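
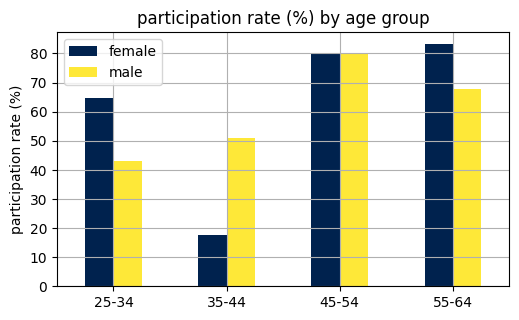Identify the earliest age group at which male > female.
25-34: male ≈ 40 vs female ≈ 60 (not yet); 35-44: male ≈ 50 vs female ≈ 20 (first crossover).

35-44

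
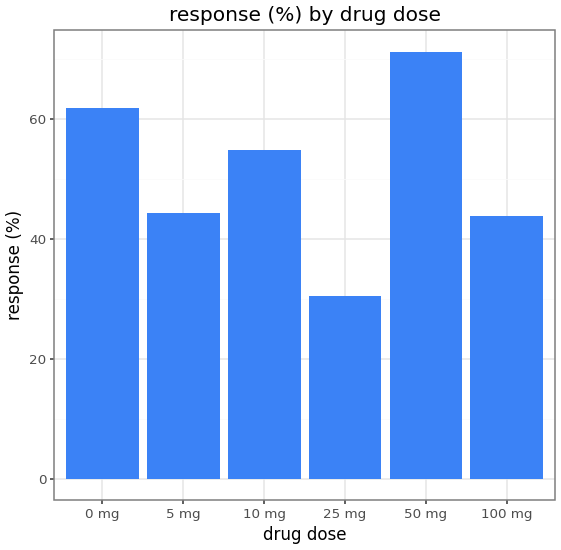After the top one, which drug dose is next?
Top 3: 50 mg ≈ 70, 0 mg ≈ 60, 10 mg ≈ 50.

0 mg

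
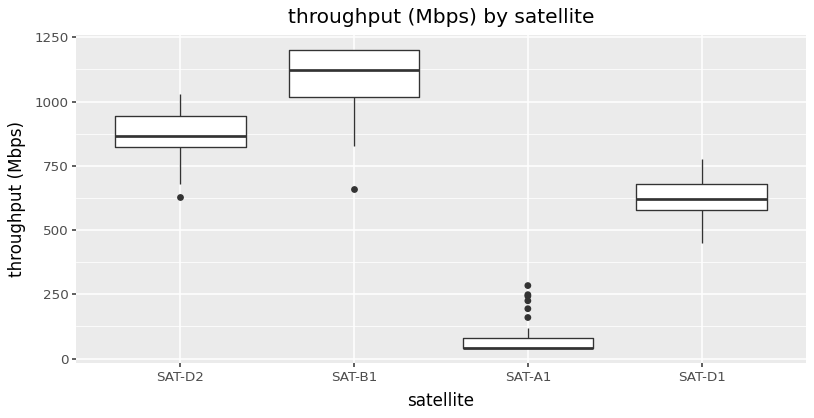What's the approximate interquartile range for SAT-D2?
Q3 ≈ 900, Q1 ≈ 800; IQR ≈ 100.

≈ 100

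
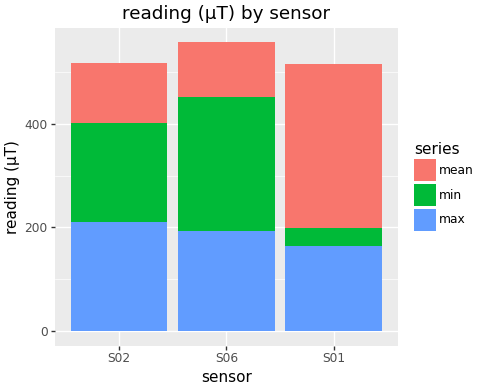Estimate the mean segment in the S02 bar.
mean top ≈ 500, bottom ≈ 400; segment ≈ 100.

≈ 100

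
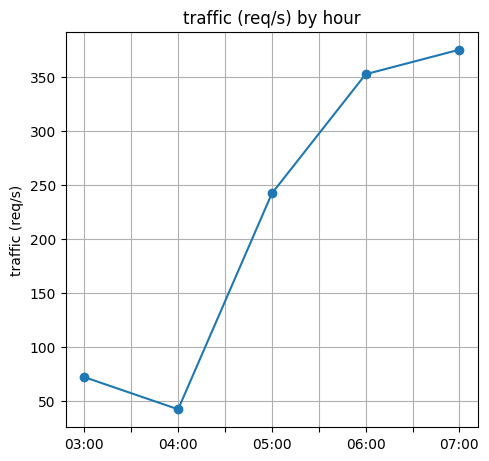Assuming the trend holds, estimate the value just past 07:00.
Last three: 250, 350, 400 → slope ≈ 75/step → next ≈ 475.

≈ 475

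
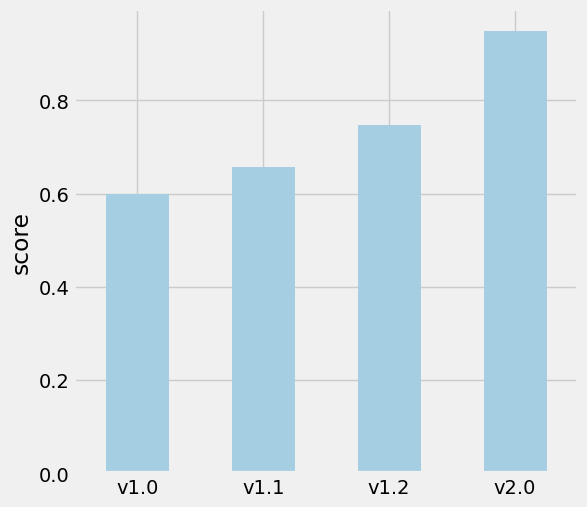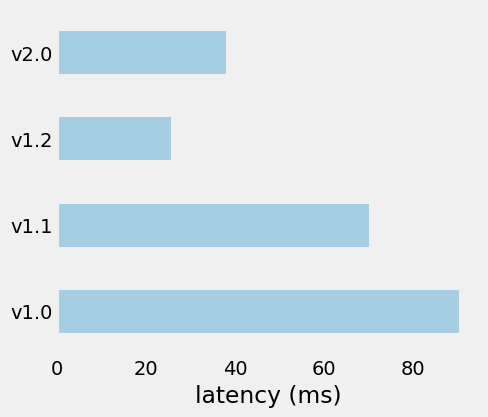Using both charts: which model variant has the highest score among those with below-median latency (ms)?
Chart 2 median latency (ms) ≈ 50; below-median model variants: v1.2, v2.0. Among those, v2.0 has the highest score (≈ 0.9).

v2.0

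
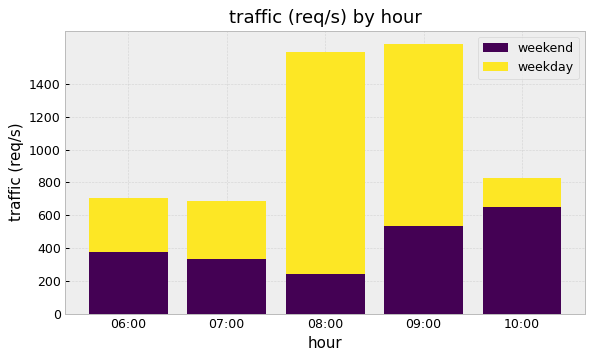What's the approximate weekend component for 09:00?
weekend top ≈ 600, bottom ≈ 0; segment ≈ 600.

≈ 600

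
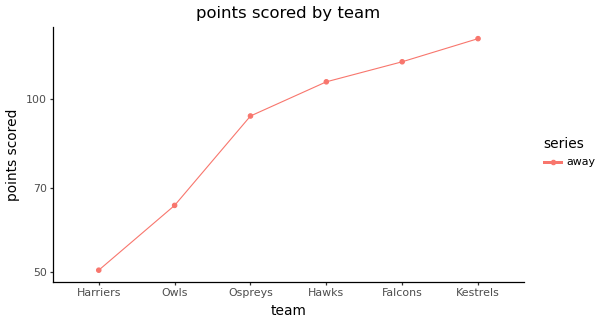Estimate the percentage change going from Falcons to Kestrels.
Falcons ≈ 120, Kestrels ≈ 130; (130 − 120) / 120 ≈ +8.3%.

≈ +8.3%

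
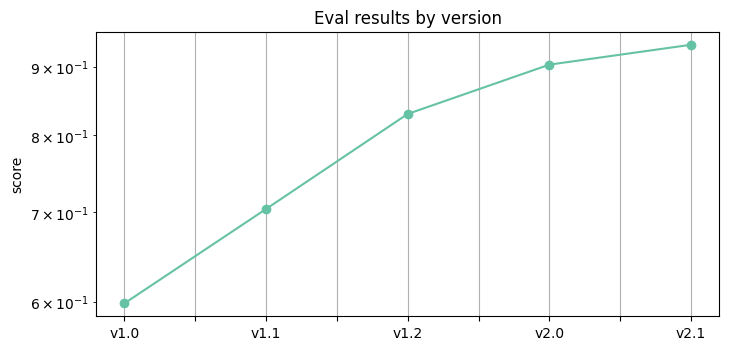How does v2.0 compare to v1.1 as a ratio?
v2.0 ≈ 0.90, v1.1 ≈ 0.70; 0.90/0.70 ≈ 1.29.

≈ 1.29×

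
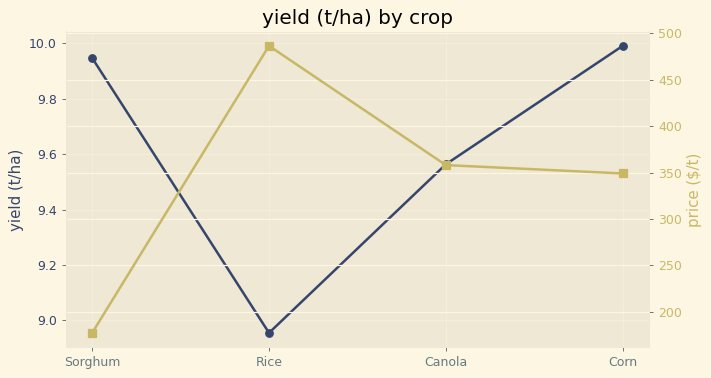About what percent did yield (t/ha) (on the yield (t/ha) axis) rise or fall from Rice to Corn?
Rice ≈ 9.0, Corn ≈ 10.0; (10.0 − 9.0) / 9.0 ≈ +11.1%.

≈ +11.1%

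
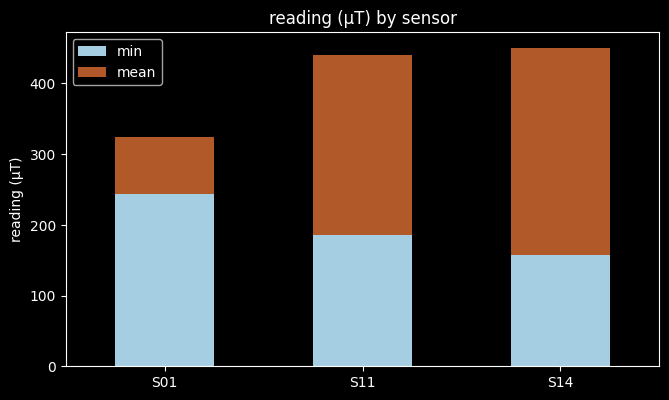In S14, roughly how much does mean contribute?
≈ 300

mean top ≈ 450, bottom ≈ 150; segment ≈ 300.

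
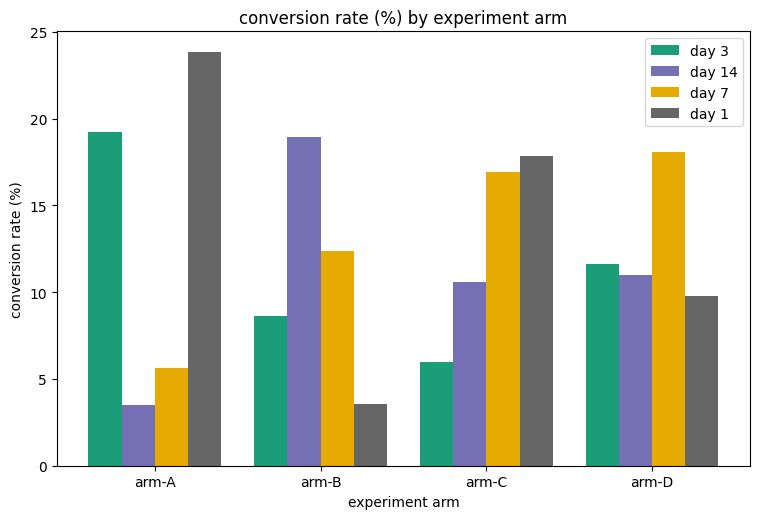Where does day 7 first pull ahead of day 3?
arm-A: day 7 ≈ 6 vs day 3 ≈ 20 (not yet); arm-B: day 7 ≈ 12 vs day 3 ≈ 8 (first crossover).

arm-B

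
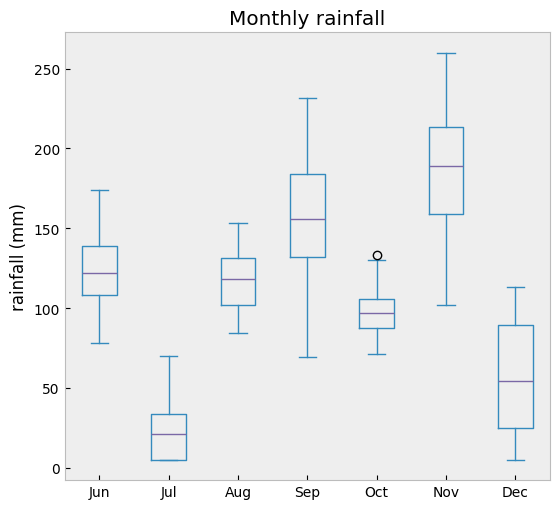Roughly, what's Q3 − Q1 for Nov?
Q3 ≈ 220, Q1 ≈ 160; IQR ≈ 60.

≈ 60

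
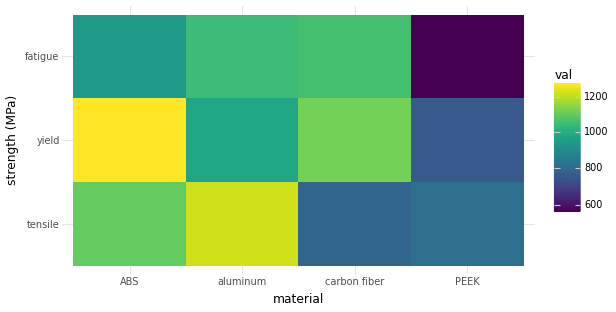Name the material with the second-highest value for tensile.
ABS

Top 3 for tensile: aluminum ≈ 1200, ABS ≈ 1100, PEEK ≈ 800.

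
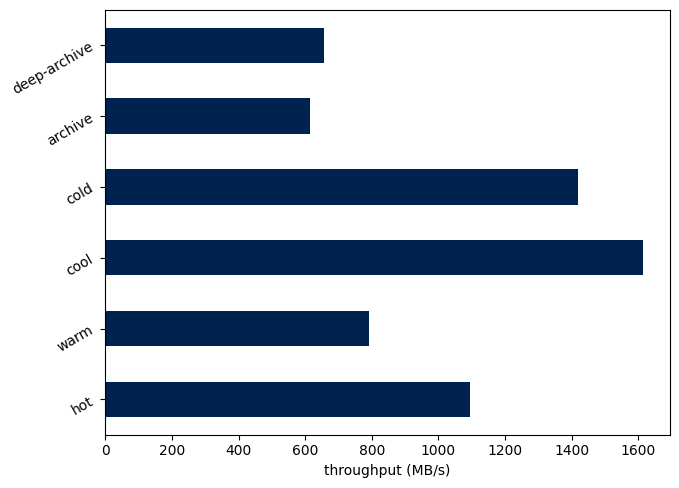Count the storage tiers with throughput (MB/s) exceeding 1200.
2

Above 1200: cool, cold.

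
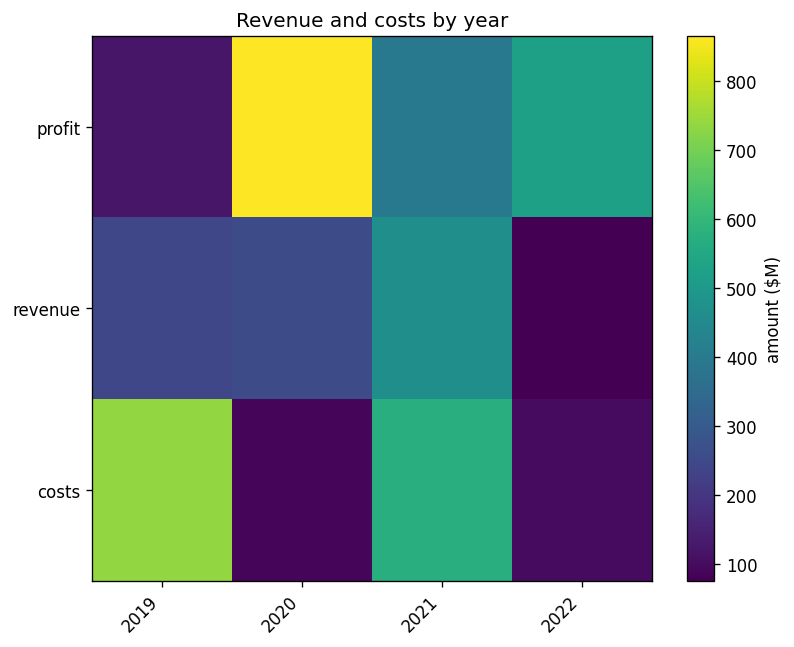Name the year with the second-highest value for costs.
Top 3 for costs: 2019 ≈ 700, 2021 ≈ 600, 2022 ≈ 100.

2021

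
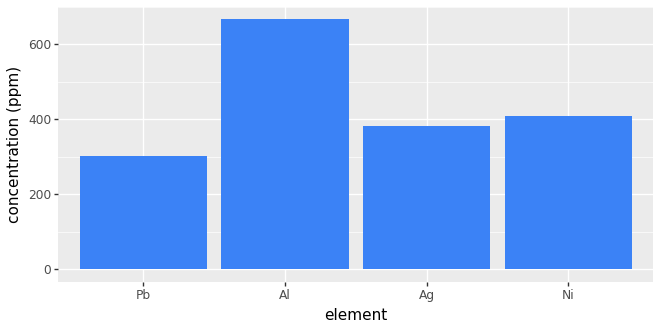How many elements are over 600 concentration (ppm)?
Above 600: Al.

1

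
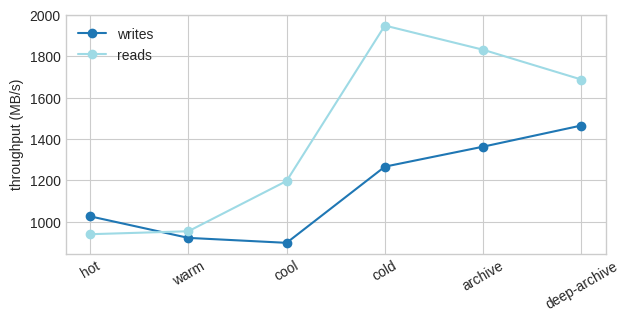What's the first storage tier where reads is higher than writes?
warm

hot: reads ≈ 900 vs writes ≈ 1000 (not yet); warm: reads ≈ 1000 vs writes ≈ 900 (first crossover).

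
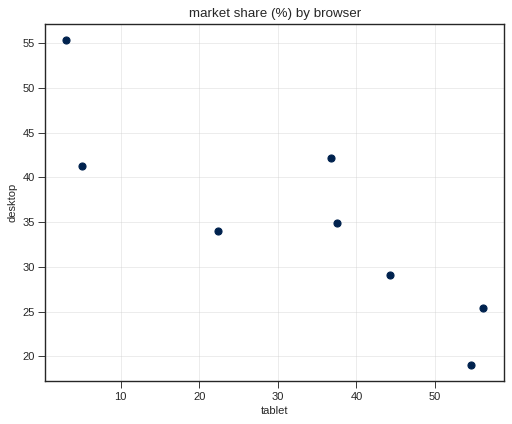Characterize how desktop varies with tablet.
negative, strong

Points are negatively correlated; strong (|r| ≈ 0.9).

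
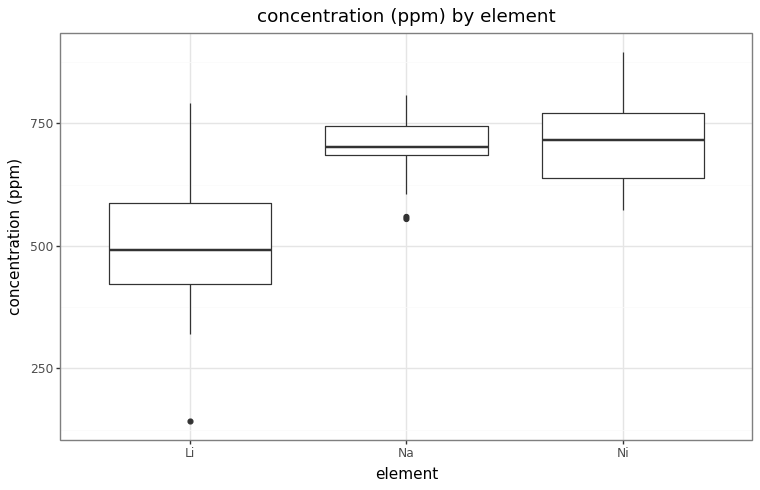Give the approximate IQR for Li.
Q3 ≈ 580, Q1 ≈ 420; IQR ≈ 160.

≈ 160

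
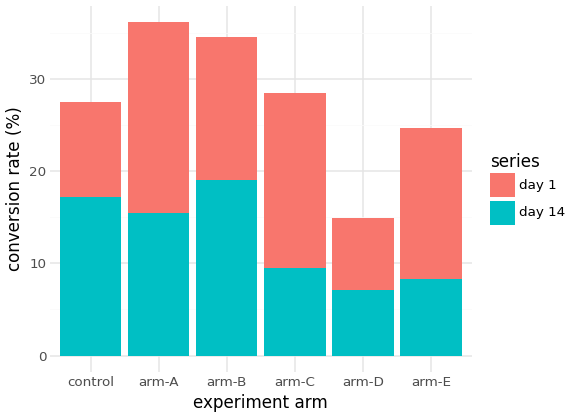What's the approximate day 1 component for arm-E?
day 1 top ≈ 25, bottom ≈ 10; segment ≈ 15.

≈ 15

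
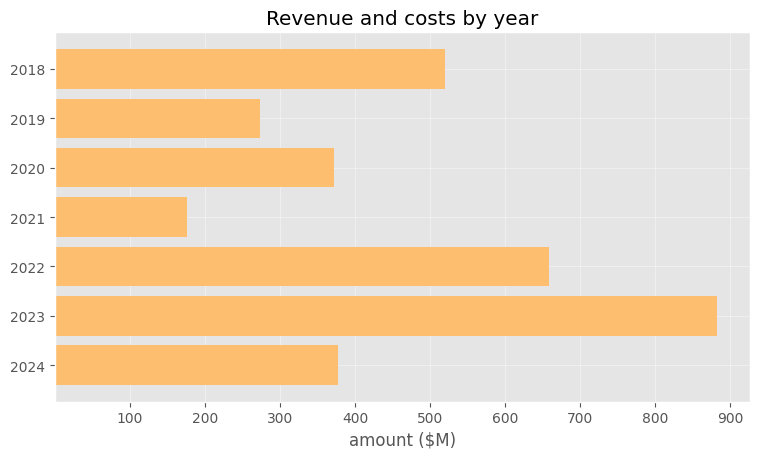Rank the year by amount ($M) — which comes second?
2022

Top 3: 2023 ≈ 900, 2022 ≈ 700, 2018 ≈ 500.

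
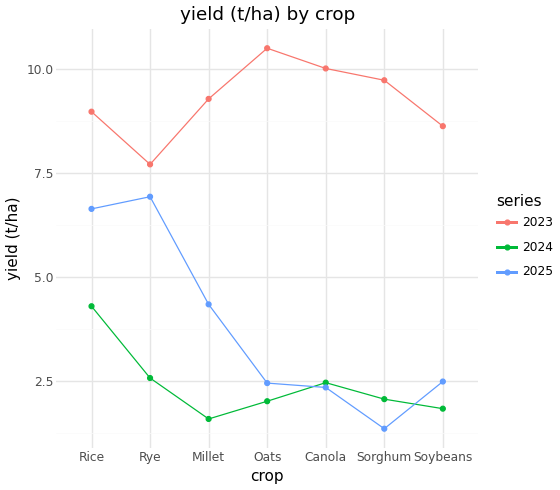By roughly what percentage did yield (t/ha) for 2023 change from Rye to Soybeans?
Rye ≈ 8, Soybeans ≈ 9; (9 − 8) / 8 ≈ +12.5%.

≈ +12.5%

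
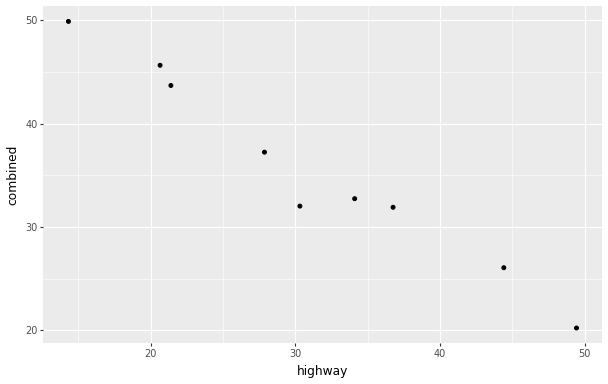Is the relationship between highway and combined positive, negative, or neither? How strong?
Points are negatively correlated; strong (|r| ≈ 1.0).

negative, strong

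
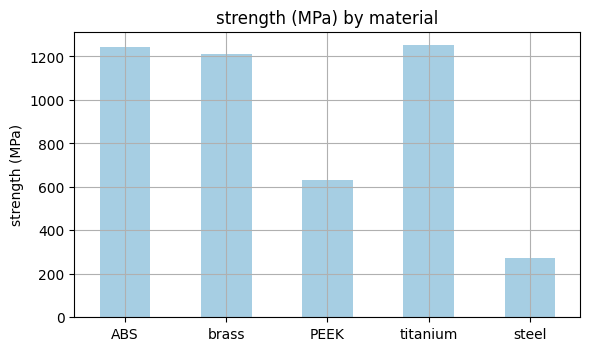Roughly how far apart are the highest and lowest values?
≈ 1000

Max titanium ≈ 1200, min steel ≈ 200; range ≈ 1000.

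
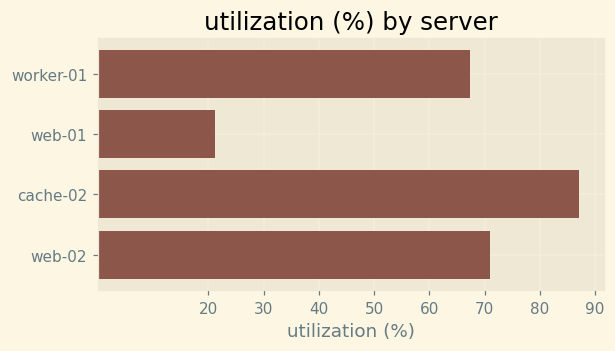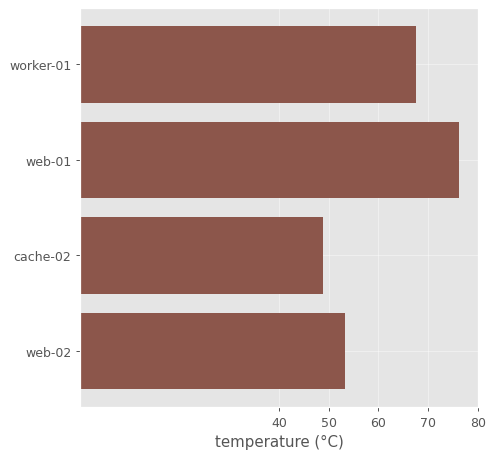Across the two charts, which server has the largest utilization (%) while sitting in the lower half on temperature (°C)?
Chart 2 median temperature (°C) ≈ 60; below-median servers: cache-02, web-02. Among those, cache-02 has the highest utilization (%) (≈ 90).

cache-02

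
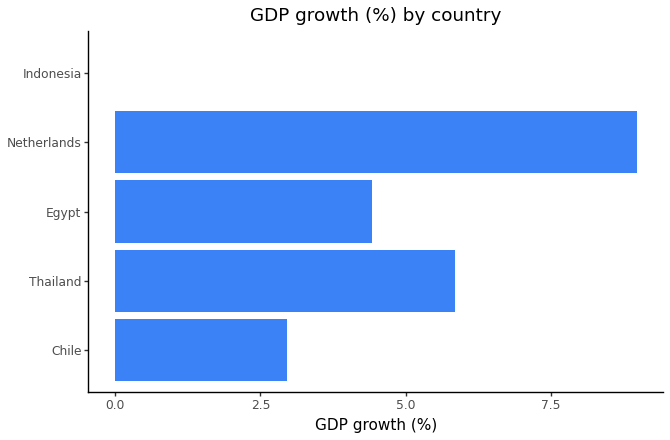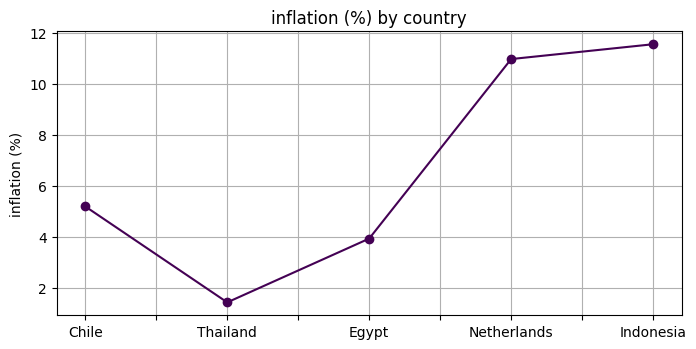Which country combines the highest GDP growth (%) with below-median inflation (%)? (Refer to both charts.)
Thailand

Chart 2 median inflation (%) ≈ 6; below-median countries: Thailand, Egypt. Among those, Thailand has the highest GDP growth (%) (≈ 6).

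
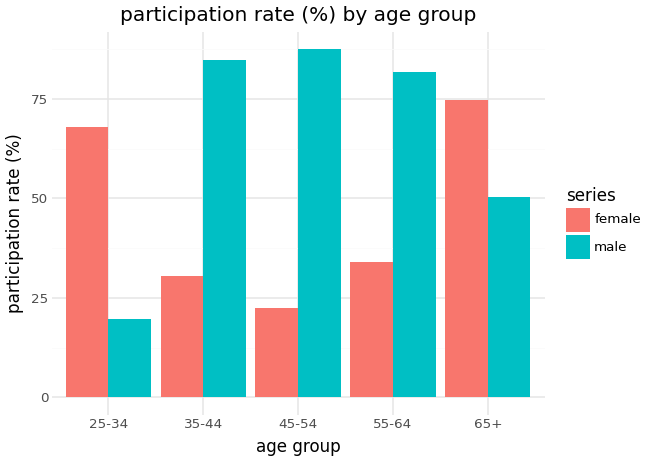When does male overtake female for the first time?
25-34: male ≈ 20 vs female ≈ 70 (not yet); 35-44: male ≈ 80 vs female ≈ 30 (first crossover).

35-44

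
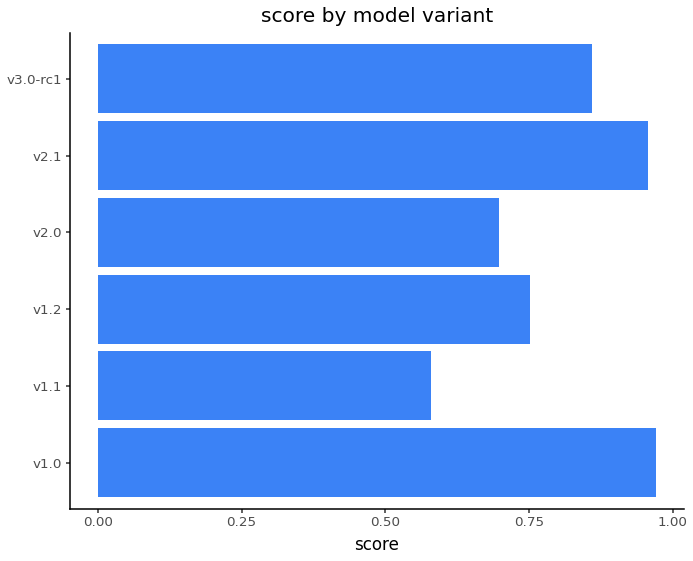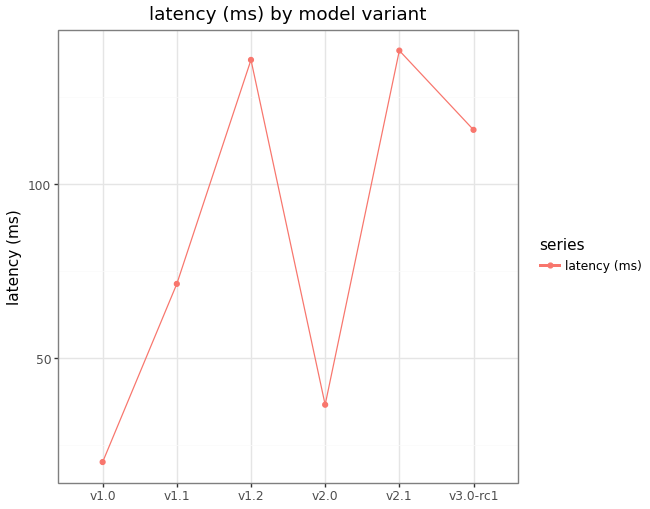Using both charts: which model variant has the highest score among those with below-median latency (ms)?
v1.0

Chart 2 median latency (ms) ≈ 100; below-median model variants: v1.0, v1.1, v2.0. Among those, v1.0 has the highest score (≈ 1).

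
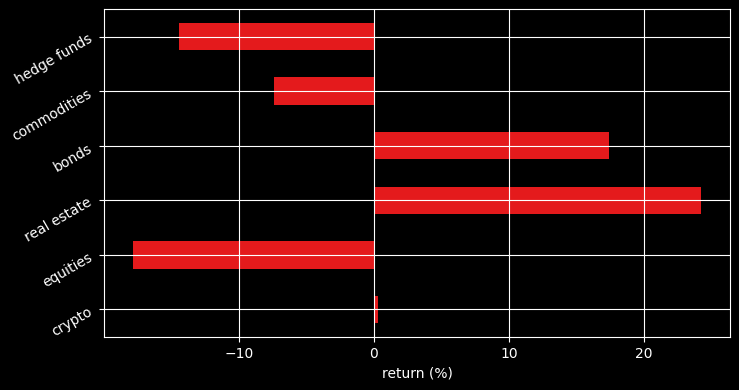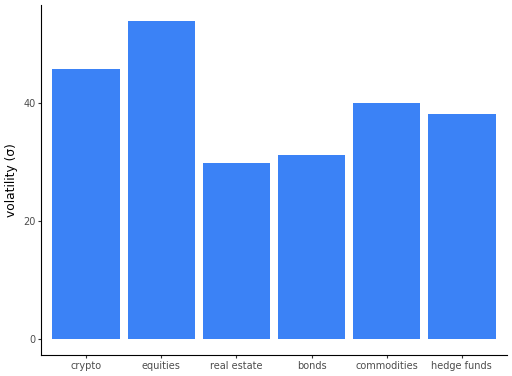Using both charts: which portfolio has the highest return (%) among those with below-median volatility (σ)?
real estate

Chart 2 median volatility (σ) ≈ 40; below-median portfolios: real estate, bonds, hedge funds. Among those, real estate has the highest return (%) (≈ 25).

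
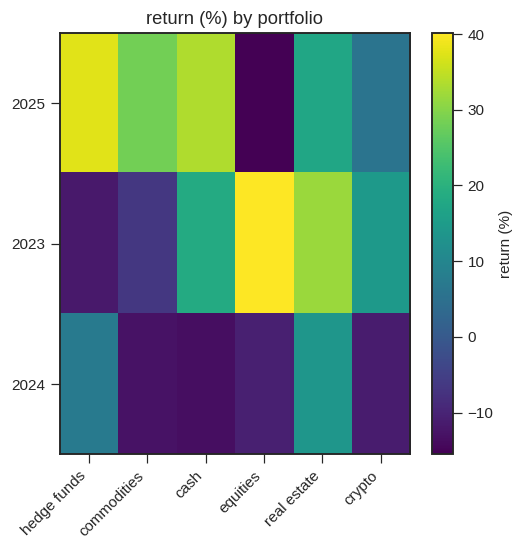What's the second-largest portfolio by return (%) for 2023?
real estate

Top 3 for 2023: equities ≈ 40, real estate ≈ 30, cash ≈ 20.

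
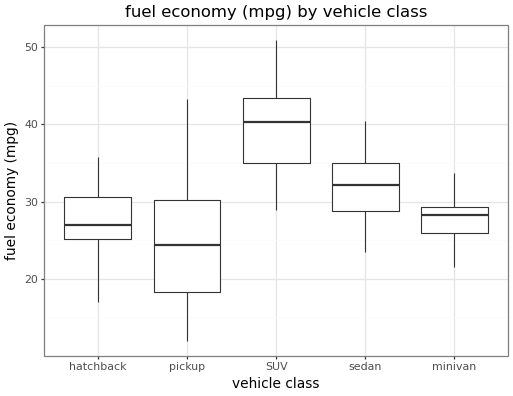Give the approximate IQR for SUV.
Q3 ≈ 44, Q1 ≈ 36; IQR ≈ 8.

≈ 8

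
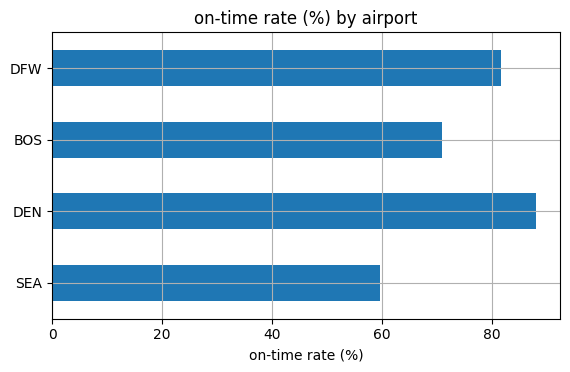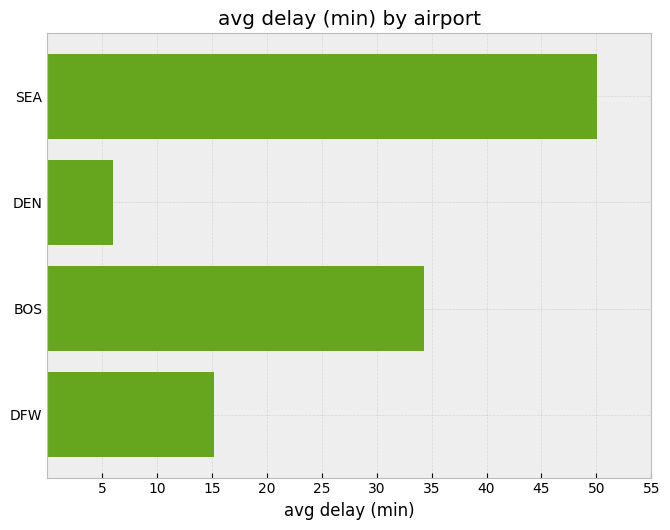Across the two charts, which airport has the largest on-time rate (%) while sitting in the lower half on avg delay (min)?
DEN

Chart 2 median avg delay (min) ≈ 25; below-median airports: DEN, DFW. Among those, DEN has the highest on-time rate (%) (≈ 90).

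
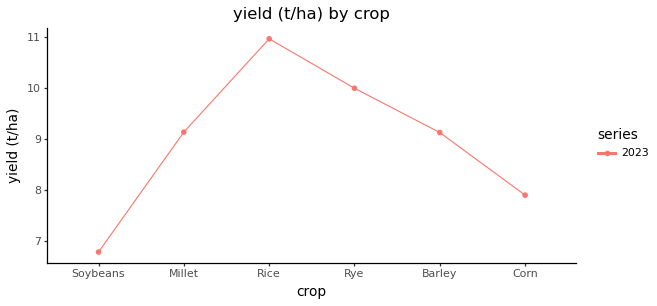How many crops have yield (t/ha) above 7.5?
5

Above 7.5: Millet, Rice, Rye, Barley, Corn.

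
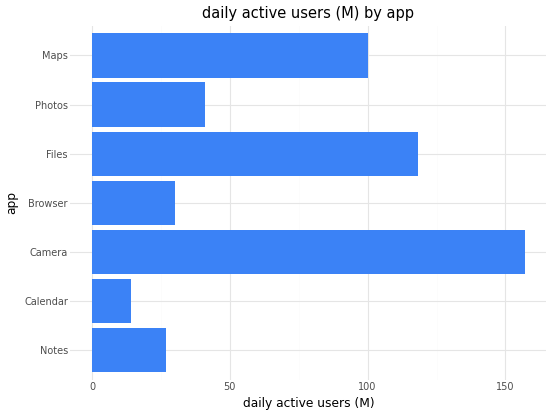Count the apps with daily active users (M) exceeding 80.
Above 80: Camera, Files, Maps.

3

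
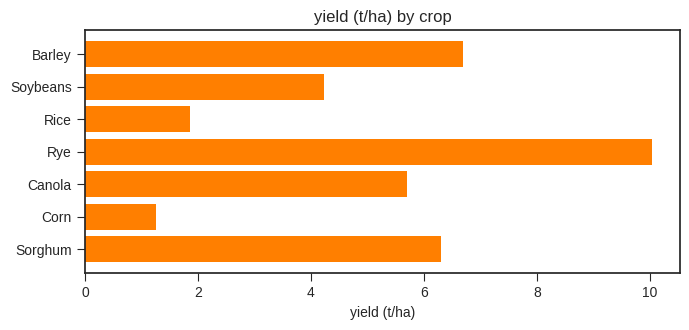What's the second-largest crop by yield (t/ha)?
Top 3: Rye ≈ 10, Barley ≈ 7, Sorghum ≈ 6.

Barley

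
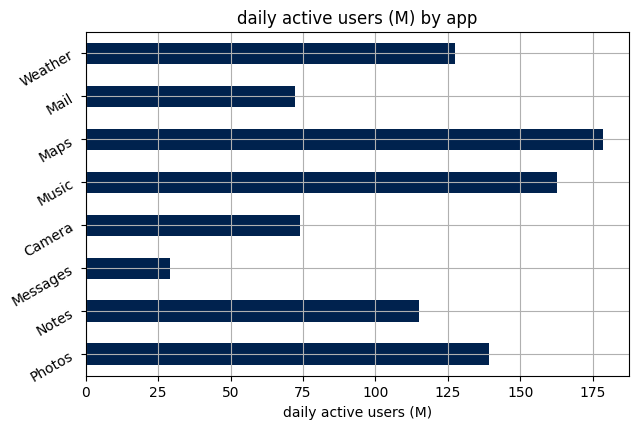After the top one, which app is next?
Music

Top 3: Maps ≈ 180, Music ≈ 160, Photos ≈ 140.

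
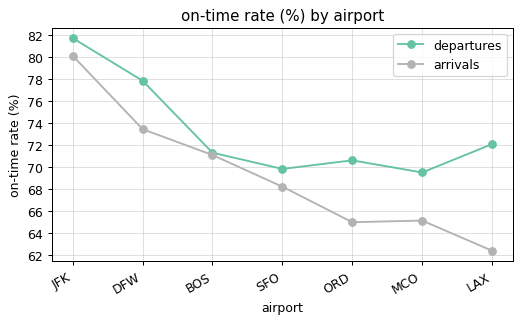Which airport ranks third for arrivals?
Top 4 for arrivals: JFK ≈ 80, DFW ≈ 74, BOS ≈ 72, SFO ≈ 68.

BOS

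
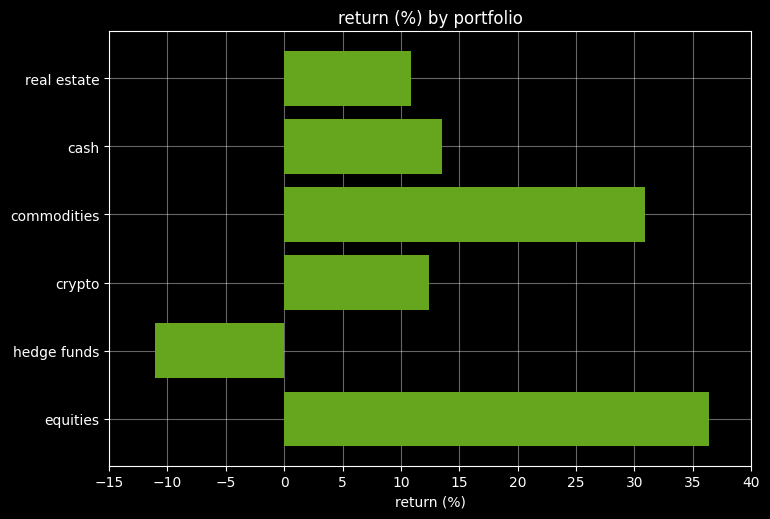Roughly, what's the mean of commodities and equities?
(30 + 35) / 2 ≈ 32.

≈ 32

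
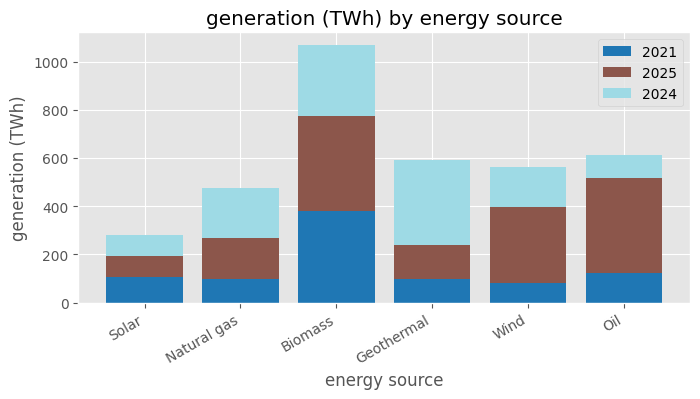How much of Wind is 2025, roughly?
2025 top ≈ 400, bottom ≈ 100; segment ≈ 300.

≈ 300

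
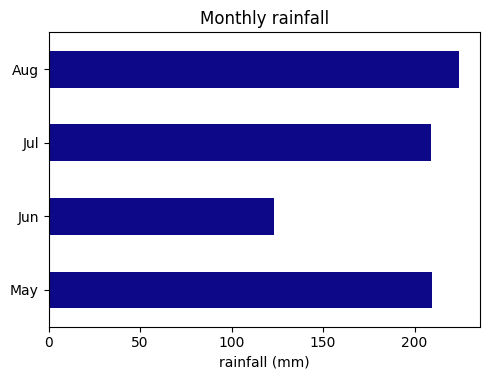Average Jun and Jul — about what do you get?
(120 + 200) / 2 ≈ 160.

≈ 160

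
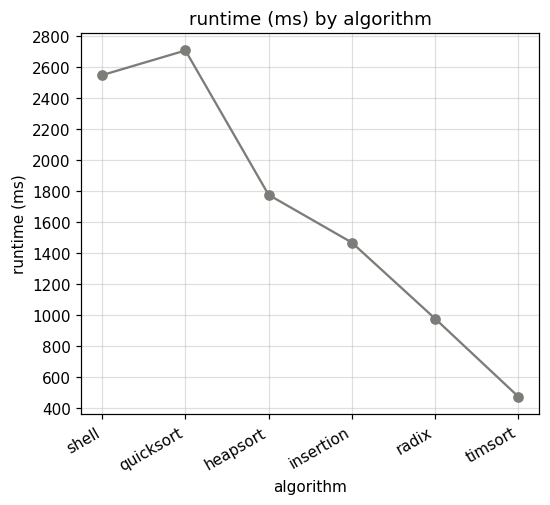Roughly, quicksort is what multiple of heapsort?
≈ 1.56×

quicksort ≈ 2800, heapsort ≈ 1800; 2800/1800 ≈ 1.56.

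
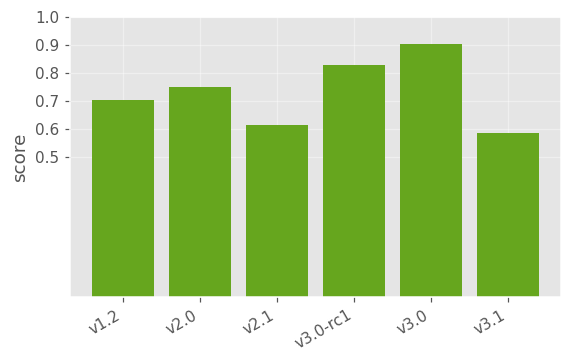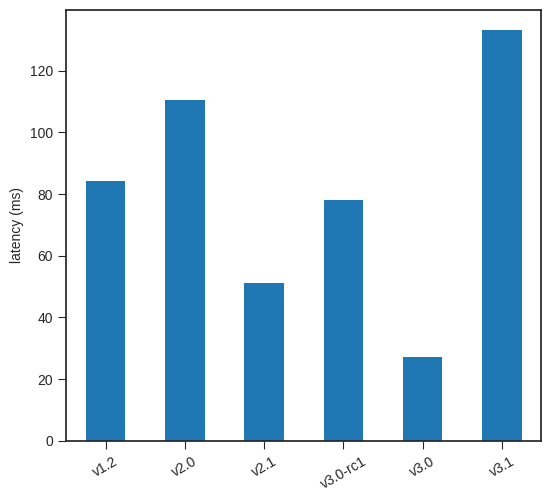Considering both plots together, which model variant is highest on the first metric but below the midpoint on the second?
v3.0

Chart 2 median latency (ms) ≈ 80; below-median model variants: v2.1, v3.0-rc1, v3.0. Among those, v3.0 has the highest score (≈ 0.9).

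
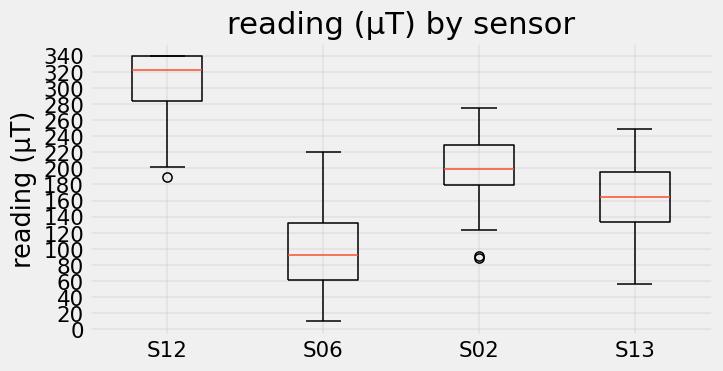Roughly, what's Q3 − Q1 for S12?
≈ 60

Q3 ≈ 340, Q1 ≈ 280; IQR ≈ 60.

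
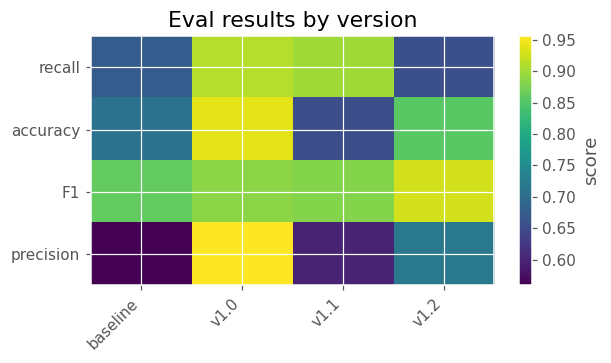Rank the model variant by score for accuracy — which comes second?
Top 3 for accuracy: v1.0 ≈ 0.95, v1.2 ≈ 0.85, baseline ≈ 0.70.

v1.2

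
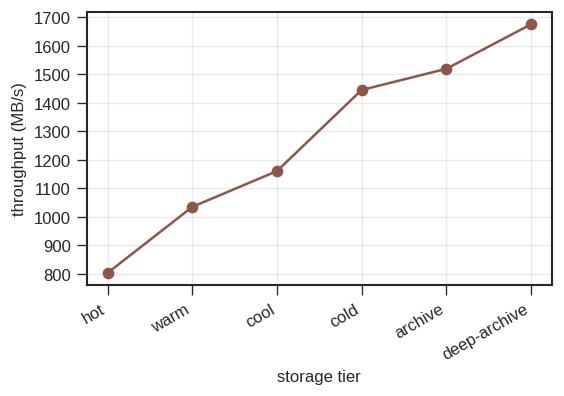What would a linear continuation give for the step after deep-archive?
≈ 1850

Last three: 1400, 1500, 1700 → slope ≈ 150/step → next ≈ 1850.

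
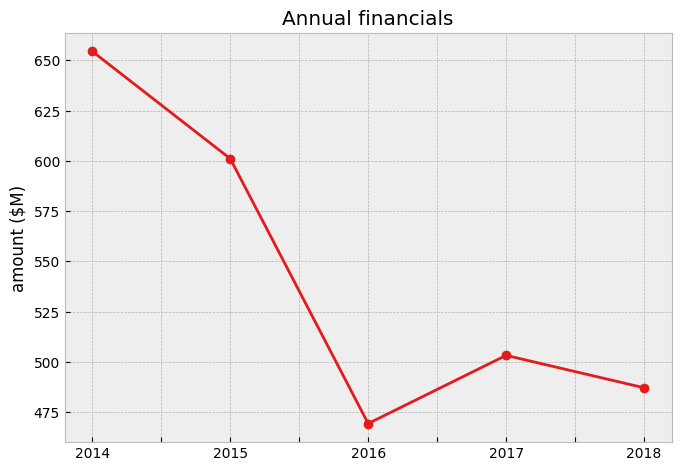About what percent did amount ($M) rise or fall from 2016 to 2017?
≈ +8.7%

2016 ≈ 460, 2017 ≈ 500; (500 − 460) / 460 ≈ +8.7%.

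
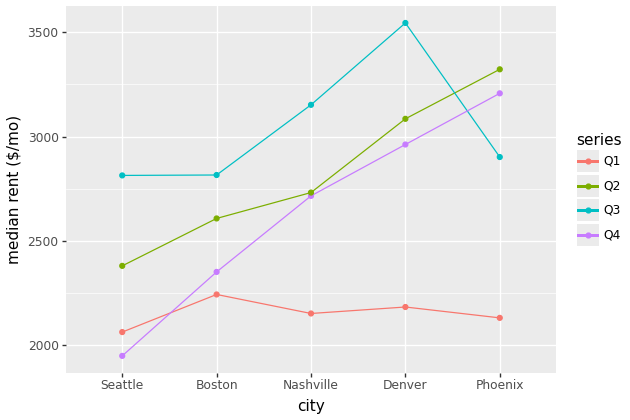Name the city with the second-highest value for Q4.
Top 3 for Q4: Phoenix ≈ 3200, Denver ≈ 3000, Nashville ≈ 2800.

Denver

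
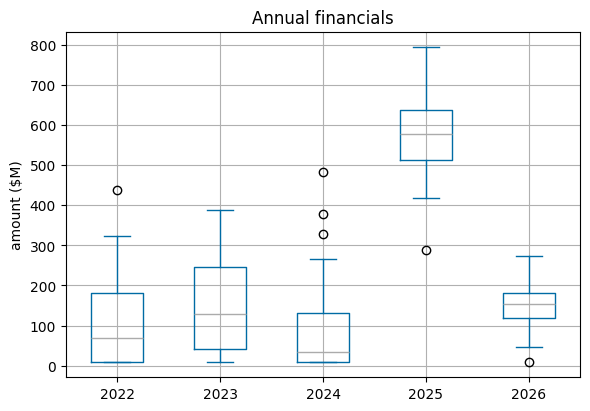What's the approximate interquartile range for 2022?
Q3 ≈ 200, Q1 ≈ 0; IQR ≈ 200.

≈ 200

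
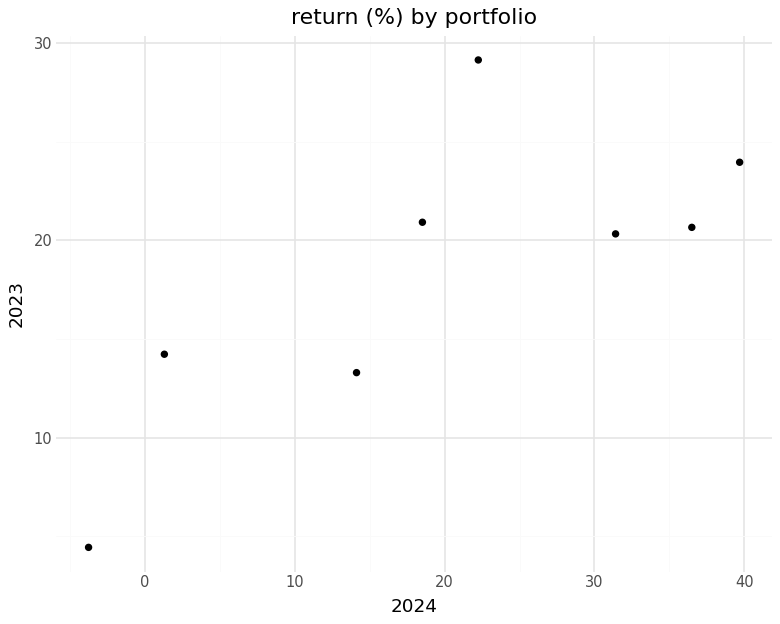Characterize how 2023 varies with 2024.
Points are positively correlated; strong (|r| ≈ 0.8).

positive, strong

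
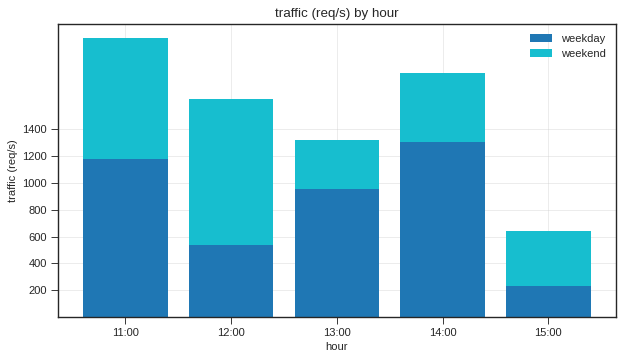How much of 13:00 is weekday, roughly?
≈ 1000

weekday top ≈ 1000, bottom ≈ 0; segment ≈ 1000.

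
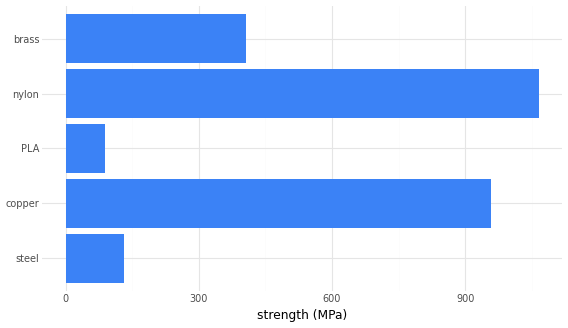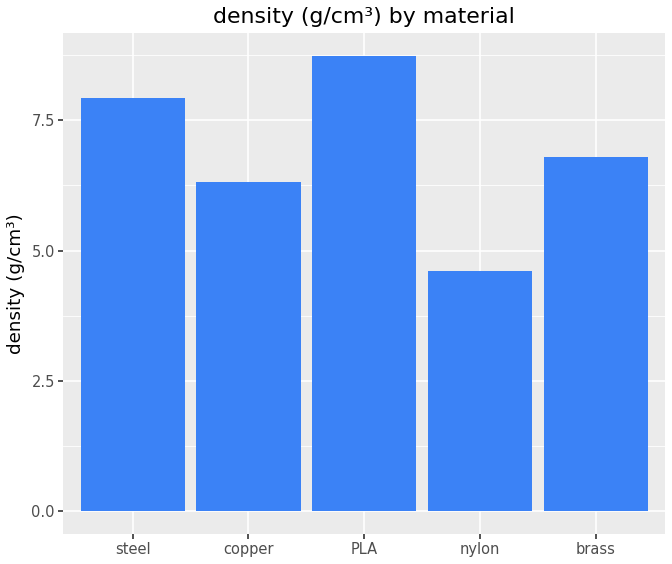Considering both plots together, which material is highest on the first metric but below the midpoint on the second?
nylon

Chart 2 median density (g/cm³) ≈ 7; below-median materials: copper, nylon. Among those, nylon has the highest strength (MPa) (≈ 1100).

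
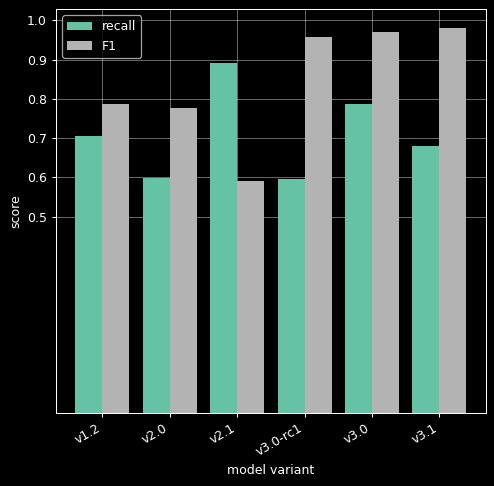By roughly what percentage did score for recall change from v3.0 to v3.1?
≈ -12.5%

v3.0 ≈ 0.8, v3.1 ≈ 0.7; (0.7 − 0.8) / 0.8 ≈ -12.5%.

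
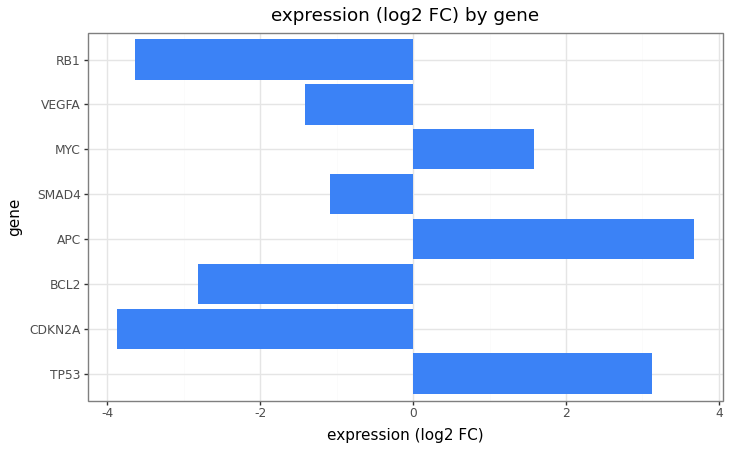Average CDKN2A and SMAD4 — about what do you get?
≈ -2

(-4 + -1) / 2 ≈ -2.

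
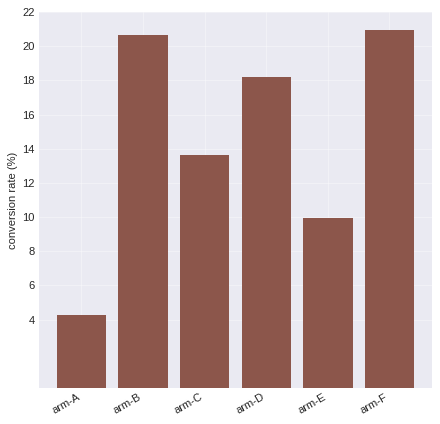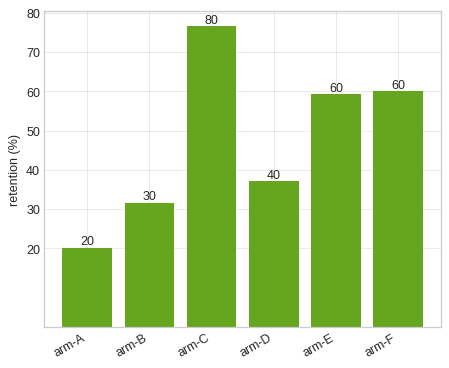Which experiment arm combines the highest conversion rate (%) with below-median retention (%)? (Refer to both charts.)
Chart 2 median retention (%) ≈ 50; below-median experiment arms: arm-A, arm-B, arm-D. Among those, arm-B has the highest conversion rate (%) (≈ 20).

arm-B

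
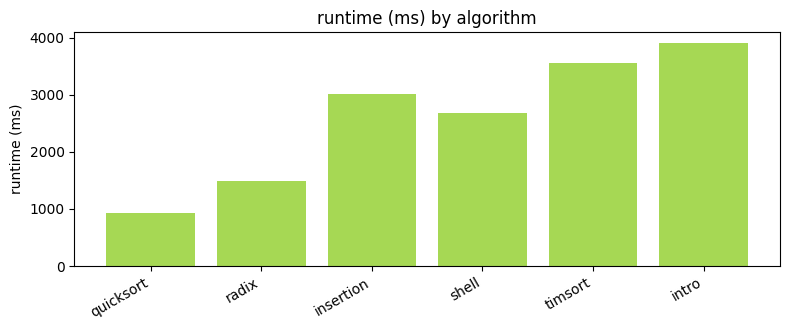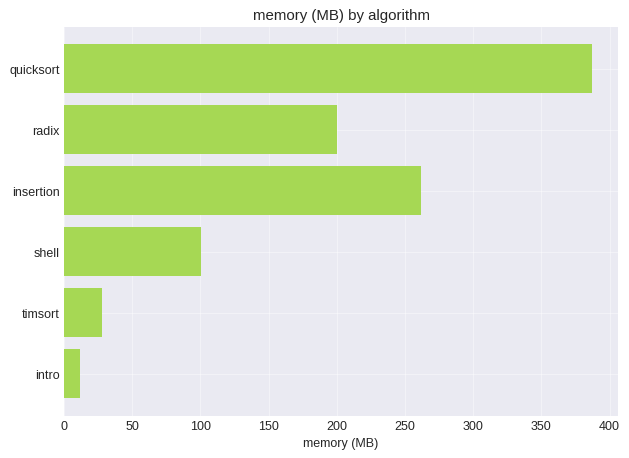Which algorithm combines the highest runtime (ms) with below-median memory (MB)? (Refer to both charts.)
intro

Chart 2 median memory (MB) ≈ 150; below-median algorithms: shell, timsort, intro. Among those, intro has the highest runtime (ms) (≈ 4000).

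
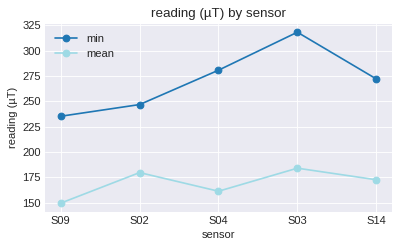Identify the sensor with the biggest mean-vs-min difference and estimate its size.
S03, ≈ 140 µT

S03: mean ≈ 180, min ≈ 320 → gap ≈ 140. Next-largest (S04) is only ≈ 120.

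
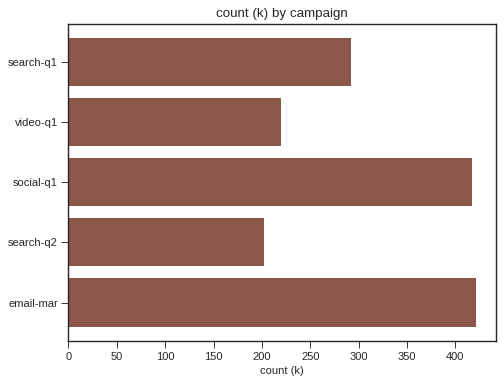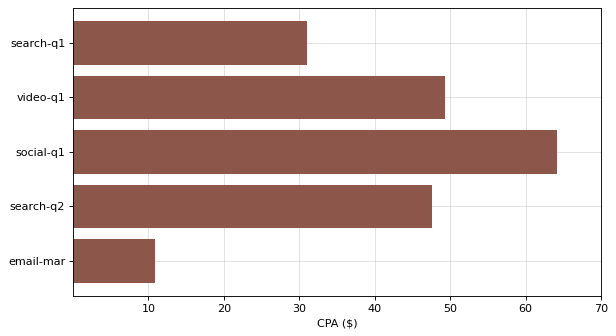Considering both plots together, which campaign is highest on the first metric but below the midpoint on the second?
Chart 2 median CPA ($) ≈ 50; below-median campaigns: search-q1, email-mar. Among those, email-mar has the highest count (k) (≈ 400).

email-mar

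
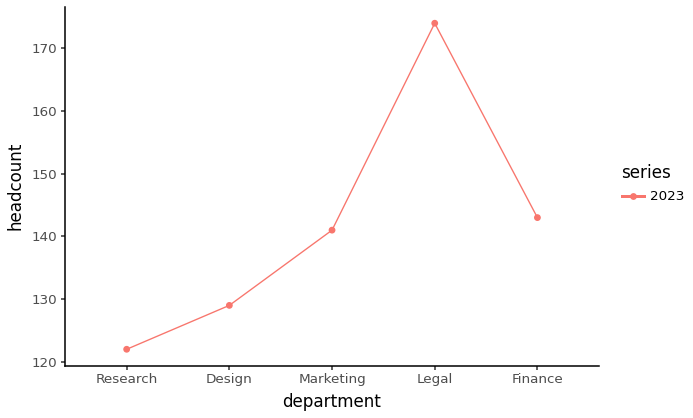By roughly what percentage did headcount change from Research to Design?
≈ +8.3%

Research ≈ 120, Design ≈ 130; (130 − 120) / 120 ≈ +8.3%.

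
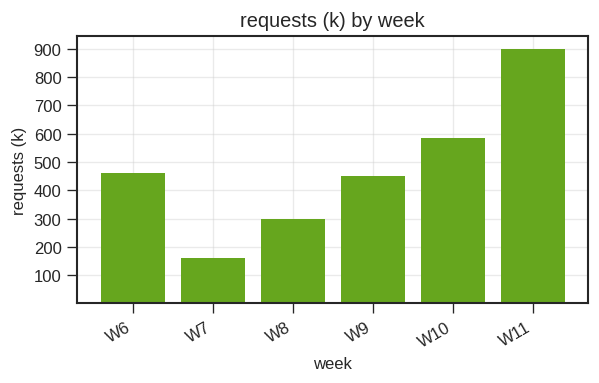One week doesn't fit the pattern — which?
W11 ≈ 900; the rest sit between ≈ 200 and ≈ 600.

W11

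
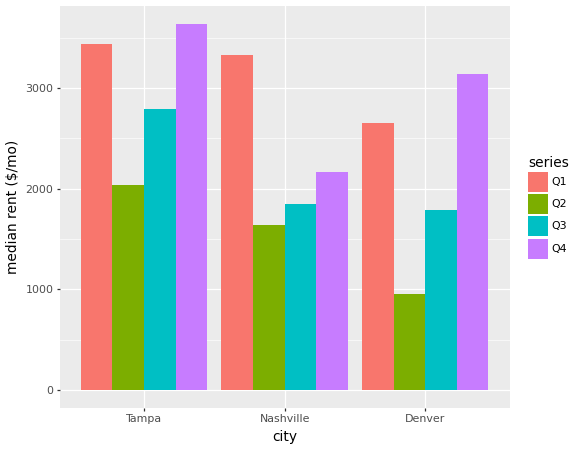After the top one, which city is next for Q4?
Denver

Top 3 for Q4: Tampa ≈ 3500, Denver ≈ 3000, Nashville ≈ 2000.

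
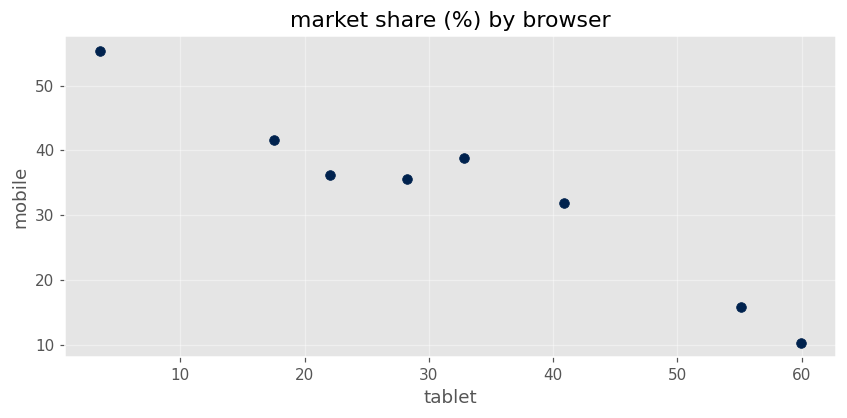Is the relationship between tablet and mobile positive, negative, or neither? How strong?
Points are negatively correlated; strong (|r| ≈ 1.0).

negative, strong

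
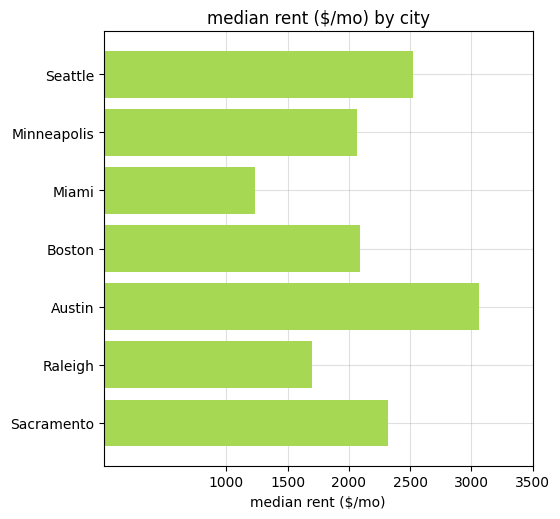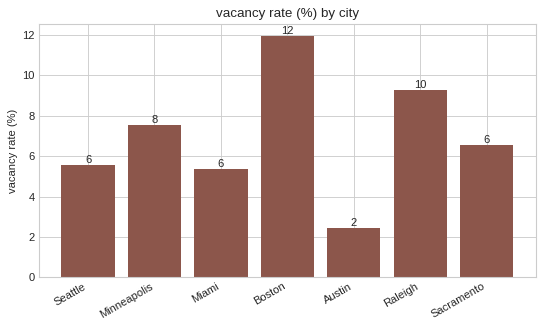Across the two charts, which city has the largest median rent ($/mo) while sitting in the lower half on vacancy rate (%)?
Austin

Chart 2 median vacancy rate (%) ≈ 6; below-median cities: Seattle, Miami, Austin. Among those, Austin has the highest median rent ($/mo) (≈ 3000).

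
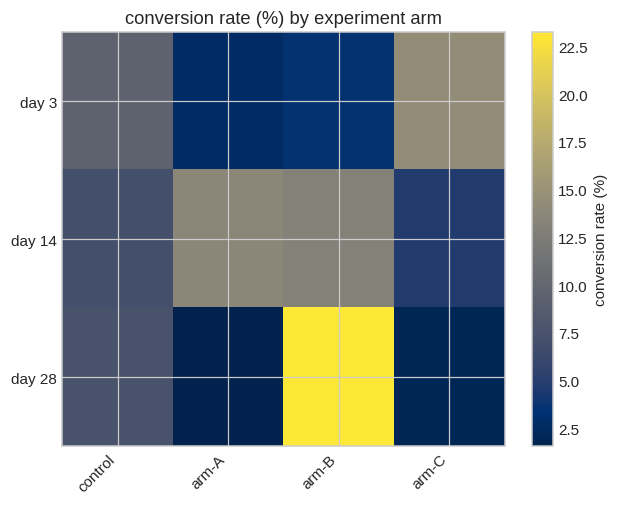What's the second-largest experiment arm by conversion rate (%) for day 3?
control

Top 3 for day 3: arm-C ≈ 14, control ≈ 10, arm-B ≈ 4.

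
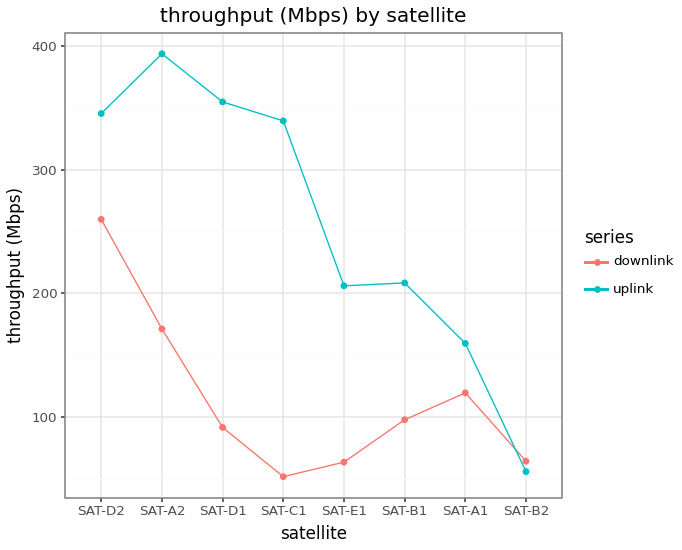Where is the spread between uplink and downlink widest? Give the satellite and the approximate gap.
SAT-C1: uplink ≈ 350, downlink ≈ 50 → gap ≈ 300. Next-largest (SAT-D1) is only ≈ 250.

SAT-C1, ≈ 300 Mbps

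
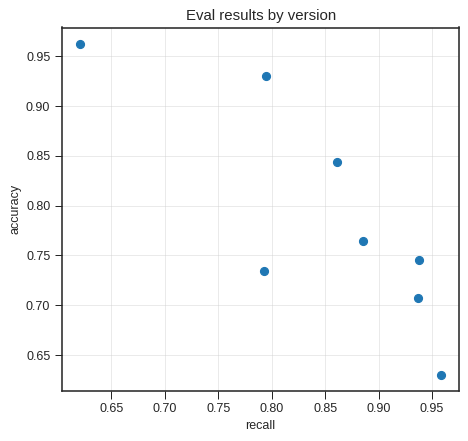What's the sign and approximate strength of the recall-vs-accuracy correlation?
Points are negatively correlated; strong (|r| ≈ 0.8).

negative, strong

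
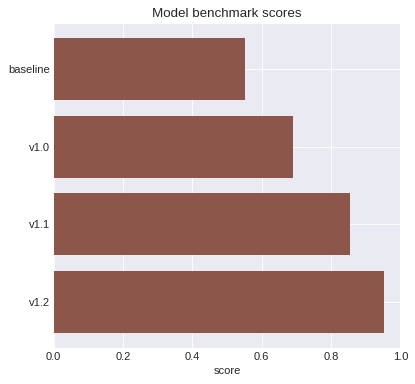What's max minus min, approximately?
Max v1.2 ≈ 1.0, min baseline ≈ 0.6; range ≈ 0.4.

≈ 0.4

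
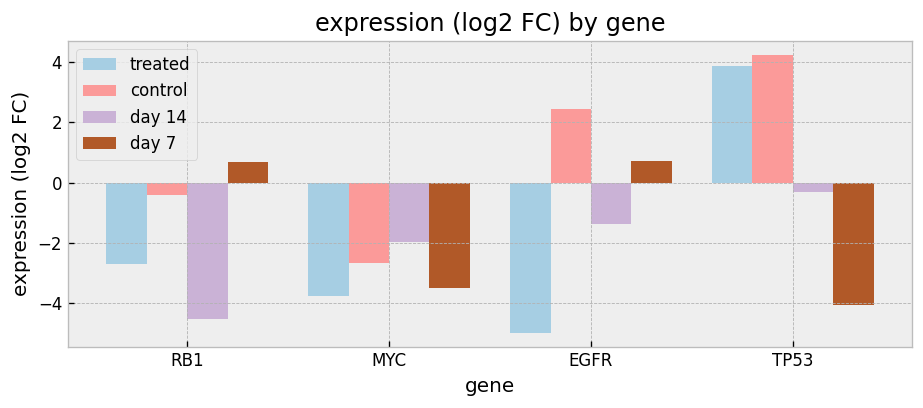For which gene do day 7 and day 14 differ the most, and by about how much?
RB1, ≈ 6 log2 FC

RB1: day 7 ≈ 1, day 14 ≈ -5 → gap ≈ 6. Next-largest (TP53) is only ≈ 4.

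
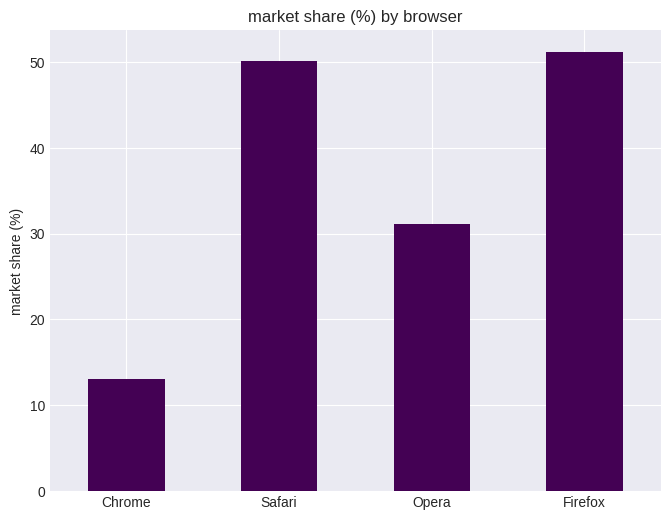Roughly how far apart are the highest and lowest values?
Max Firefox ≈ 50, min Chrome ≈ 15; range ≈ 35.

≈ 35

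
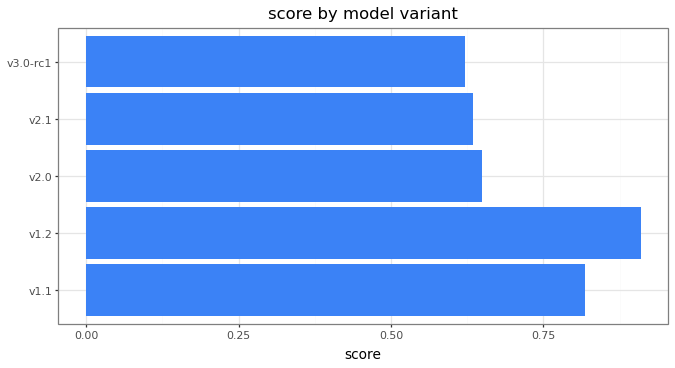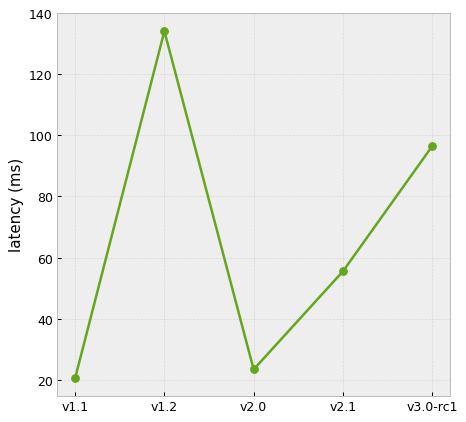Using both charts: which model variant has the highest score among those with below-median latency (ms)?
v1.1

Chart 2 median latency (ms) ≈ 60; below-median model variants: v1.1, v2.0. Among those, v1.1 has the highest score (≈ 0.8).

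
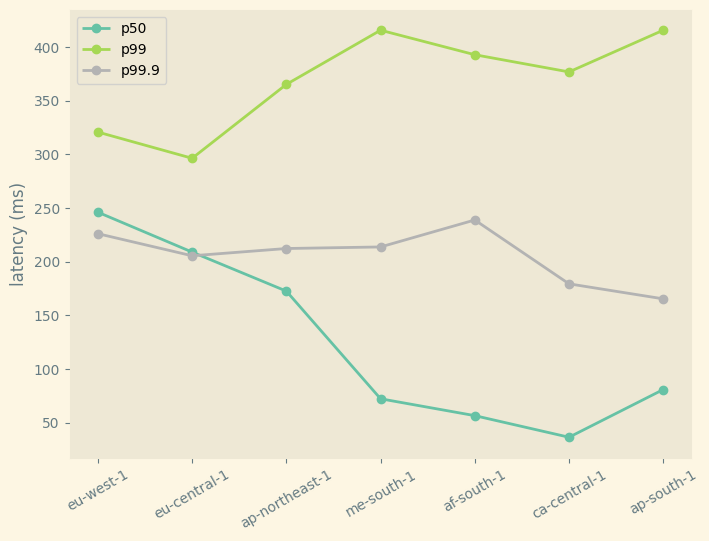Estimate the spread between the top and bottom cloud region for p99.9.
Max af-south-1 ≈ 250, min ap-south-1 ≈ 150; range ≈ 100.

≈ 100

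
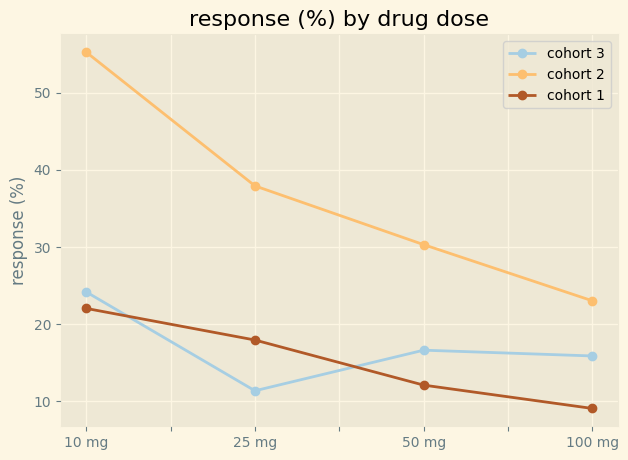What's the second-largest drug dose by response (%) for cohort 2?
Top 3 for cohort 2: 10 mg ≈ 55, 25 mg ≈ 40, 50 mg ≈ 30.

25 mg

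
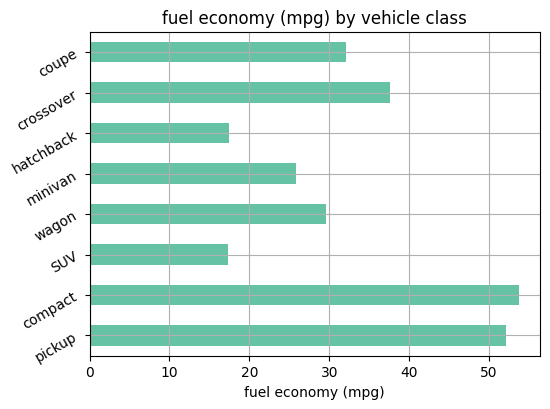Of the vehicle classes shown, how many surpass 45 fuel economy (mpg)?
Above 45: pickup, compact.

2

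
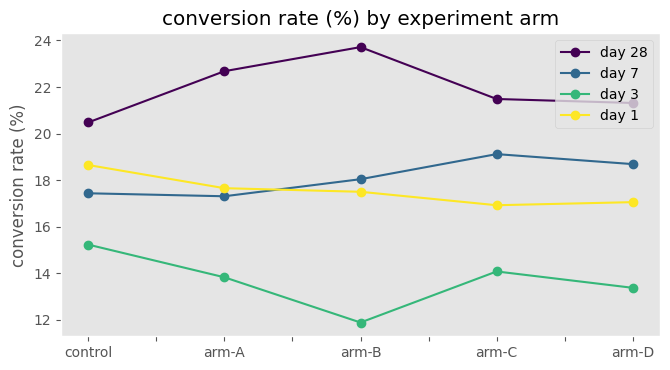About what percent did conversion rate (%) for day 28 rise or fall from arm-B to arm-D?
arm-B ≈ 24, arm-D ≈ 21; (21 − 24) / 24 ≈ -12.5%.

≈ -12.5%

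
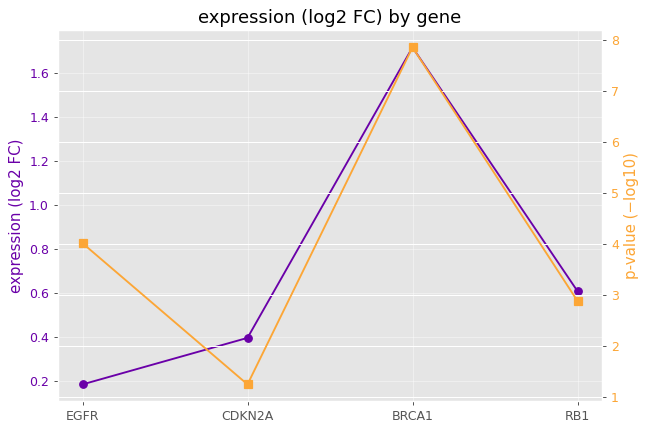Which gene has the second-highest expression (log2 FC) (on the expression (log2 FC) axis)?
Top 3 (on the expression (log2 FC) axis): BRCA1 ≈ 1.8, RB1 ≈ 0.6, CDKN2A ≈ 0.4.

RB1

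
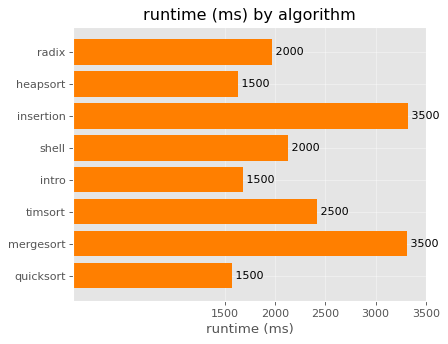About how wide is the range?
≈ 2000

Max insertion ≈ 3500, min quicksort ≈ 1500; range ≈ 2000.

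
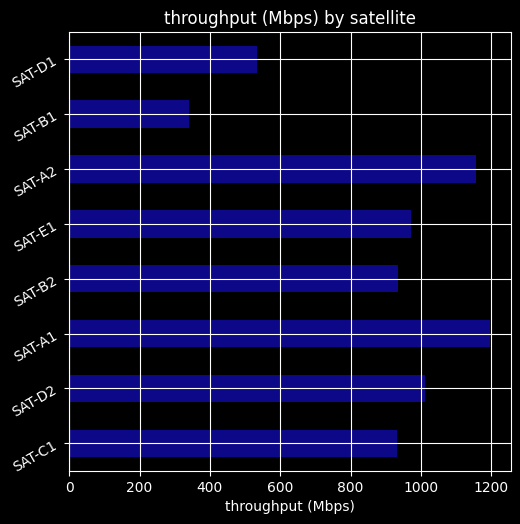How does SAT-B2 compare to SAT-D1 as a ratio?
≈ 1.8×

SAT-B2 ≈ 900, SAT-D1 ≈ 500; 900/500 ≈ 1.8.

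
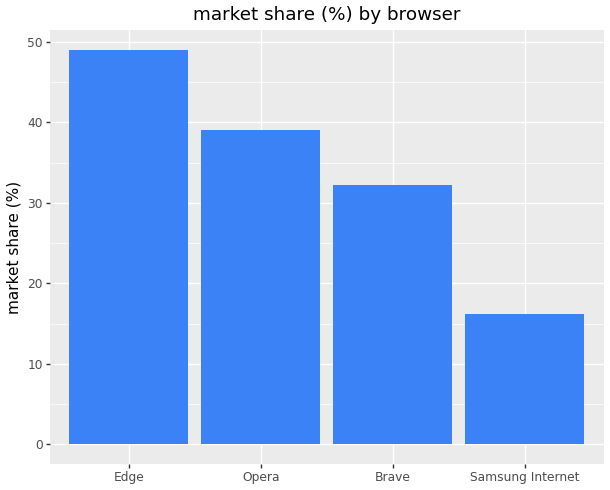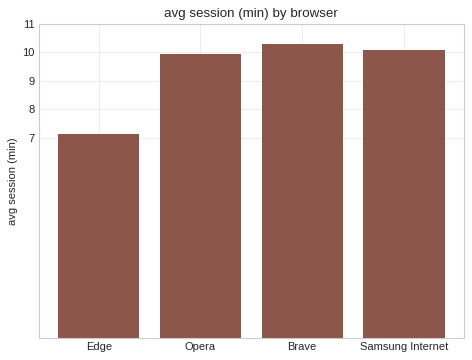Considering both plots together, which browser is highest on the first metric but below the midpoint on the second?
Edge

Chart 2 median avg session (min) ≈ 10; below-median browsers: Edge, Opera. Among those, Edge has the highest market share (%) (≈ 50).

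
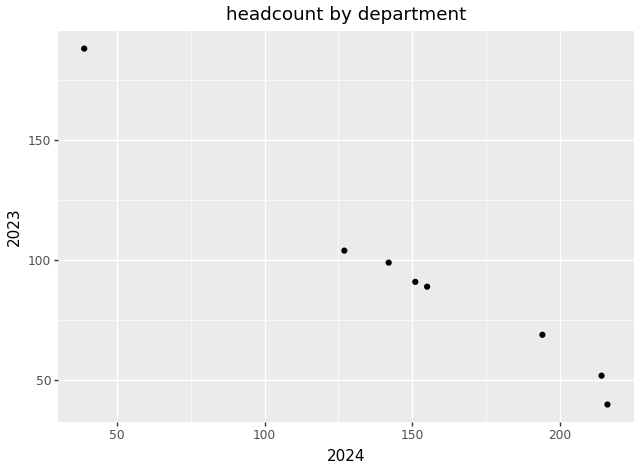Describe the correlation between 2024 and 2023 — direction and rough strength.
Points are negatively correlated; strong (|r| ≈ 1.0).

negative, strong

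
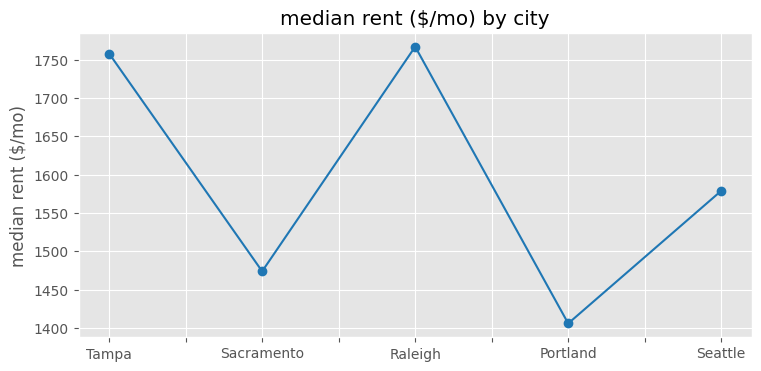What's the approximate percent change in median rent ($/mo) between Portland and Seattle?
≈ +14.3%

Portland ≈ 1400, Seattle ≈ 1600; (1600 − 1400) / 1400 ≈ +14.3%.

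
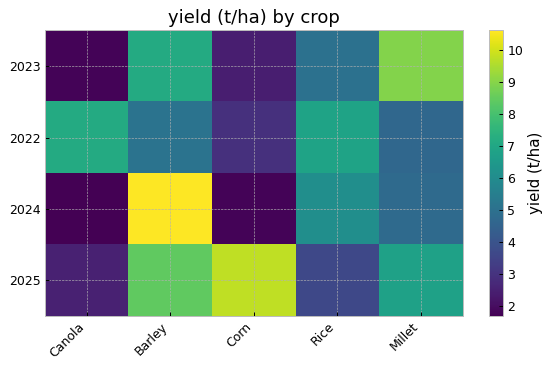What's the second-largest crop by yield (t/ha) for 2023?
Barley

Top 3 for 2023: Millet ≈ 9, Barley ≈ 7, Rice ≈ 5.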